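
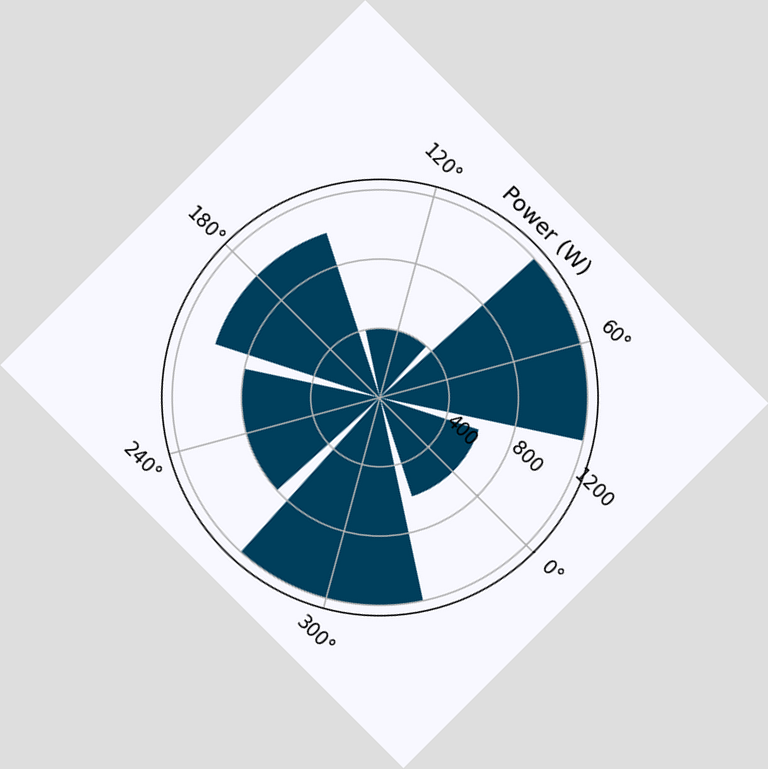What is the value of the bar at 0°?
600W

The chart is tilted about 45° clockwise. The bar at 0° reaches 600W on the radial axis.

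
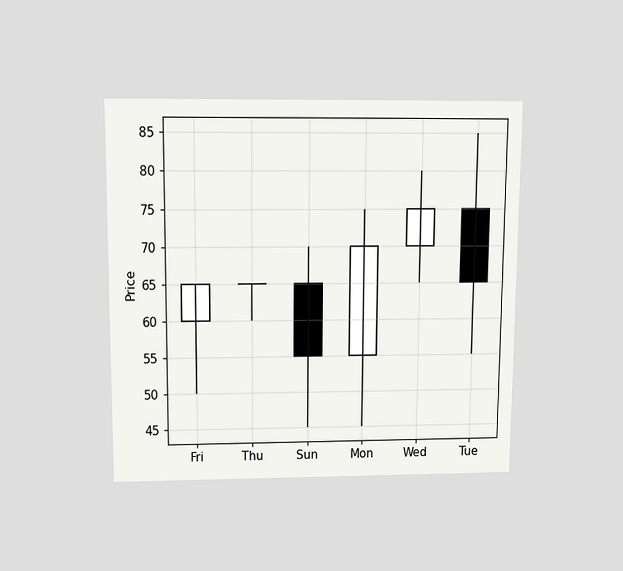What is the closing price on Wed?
75

The chart is viewed slightly from above. The Wed candle closes at 75.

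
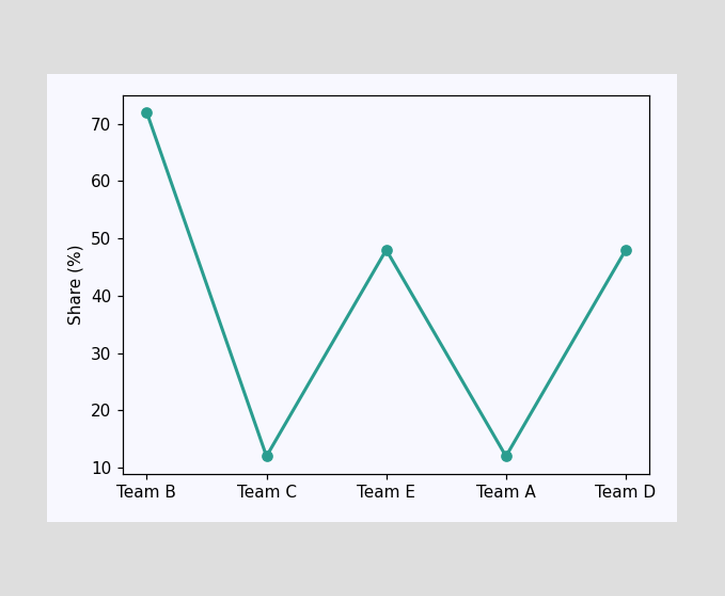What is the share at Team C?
12%

At Team C, the line is at 12%.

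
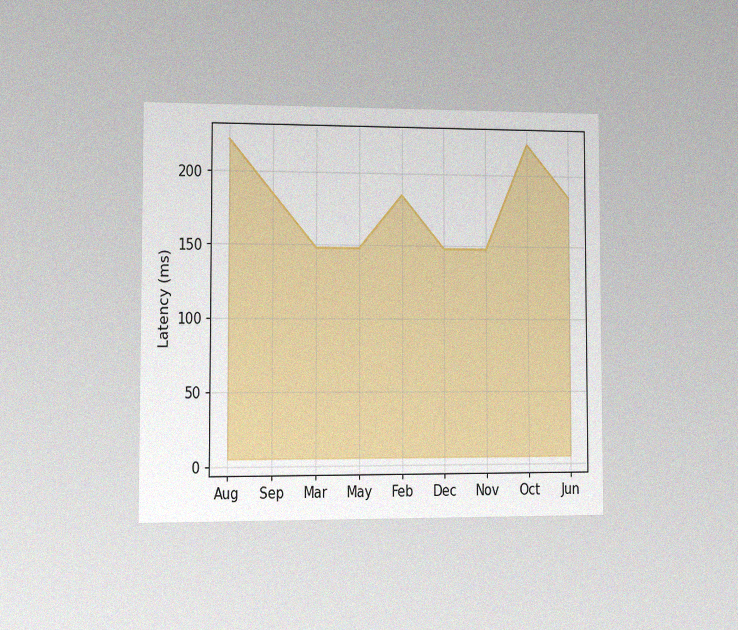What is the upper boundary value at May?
The chart is viewed at a slight angle, with some photo noise. At May the upper boundary is at 148ms.

148ms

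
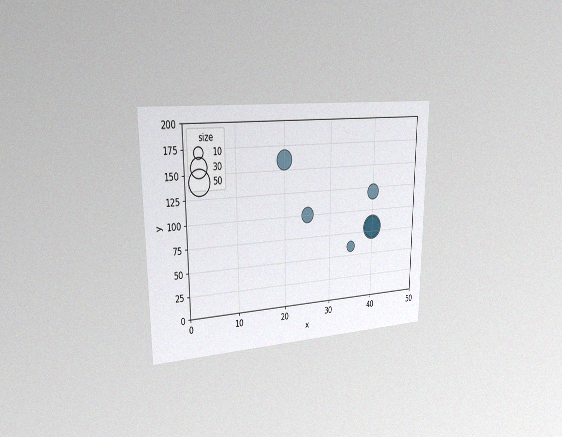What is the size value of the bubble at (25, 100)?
20

The chart is viewed slightly from the left, with some photo noise. Matching the bubble at (25, 100) against the size legend gives 20.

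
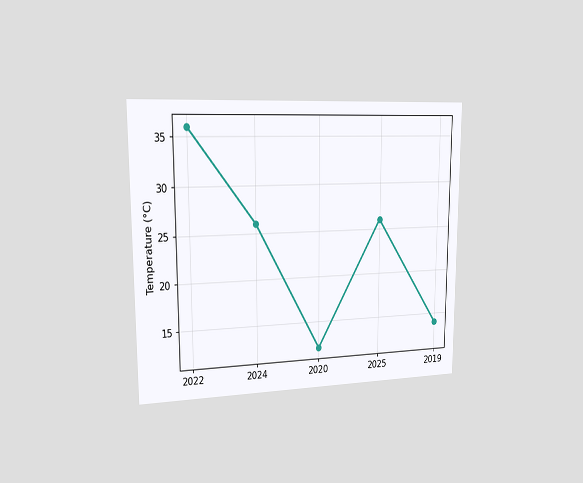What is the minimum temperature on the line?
12°C

The chart is viewed slightly from the left. The lowest point is at 2020, and reading across to the y-axis gives 12°C.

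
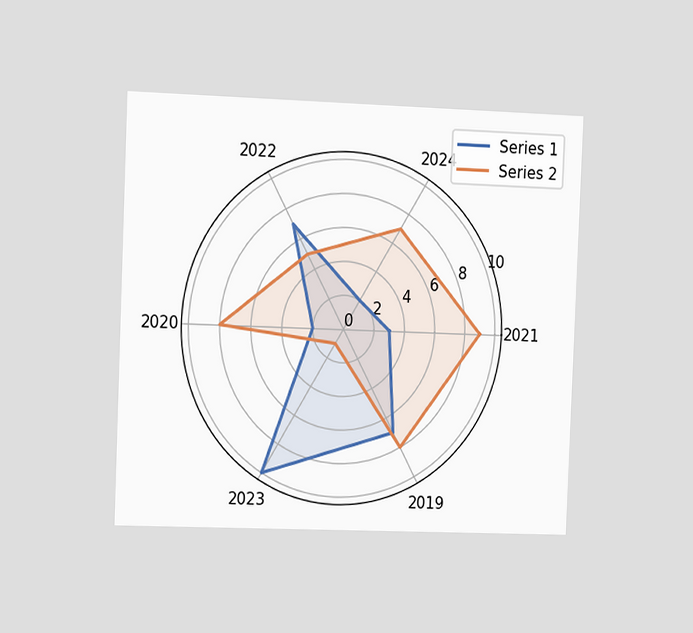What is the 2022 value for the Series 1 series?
7

The chart is tilted about 2° clockwise and viewed slightly from the left. On the 2022 axis, Series 1 reaches 7.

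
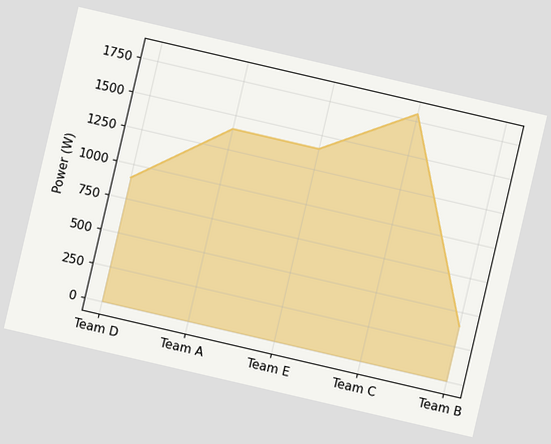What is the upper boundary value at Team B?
The chart is tilted about 13° clockwise. At Team B the upper boundary is at 400W.

400W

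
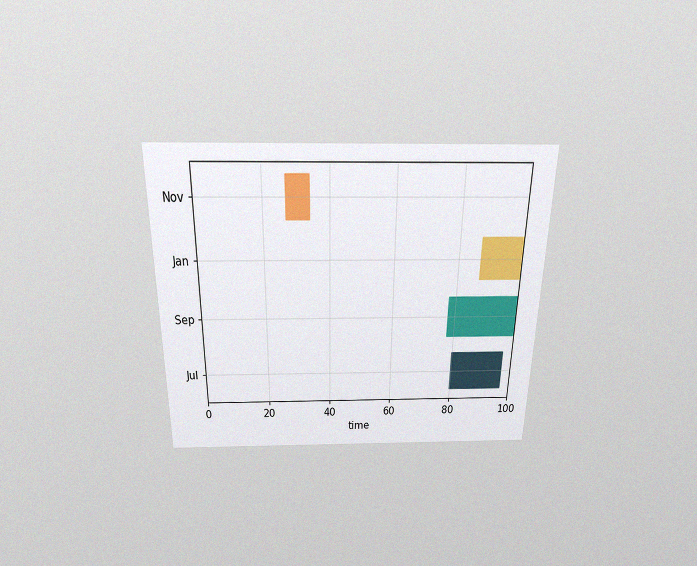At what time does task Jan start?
87

The chart is viewed slightly from above, with some photo noise. The Jan bar begins at t=87.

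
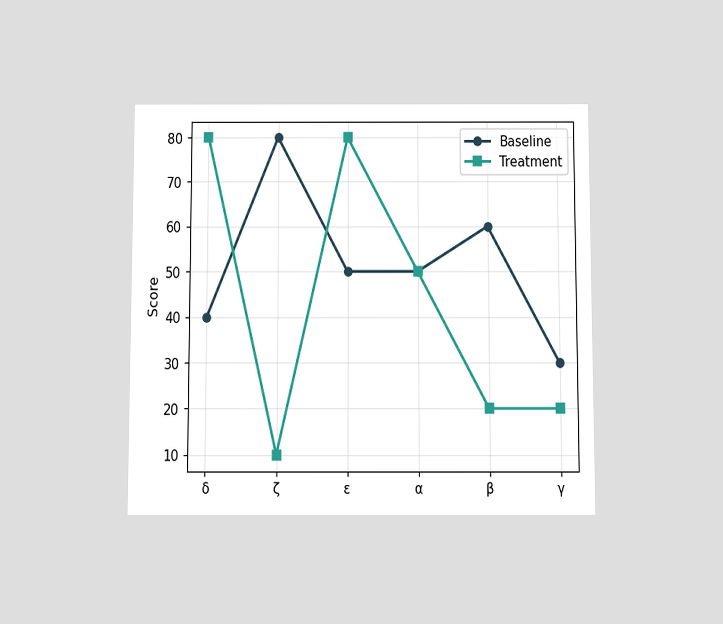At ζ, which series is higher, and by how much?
The chart is viewed slightly from below. At ζ, Baseline sits above the other line by 70.

Baseline, by 70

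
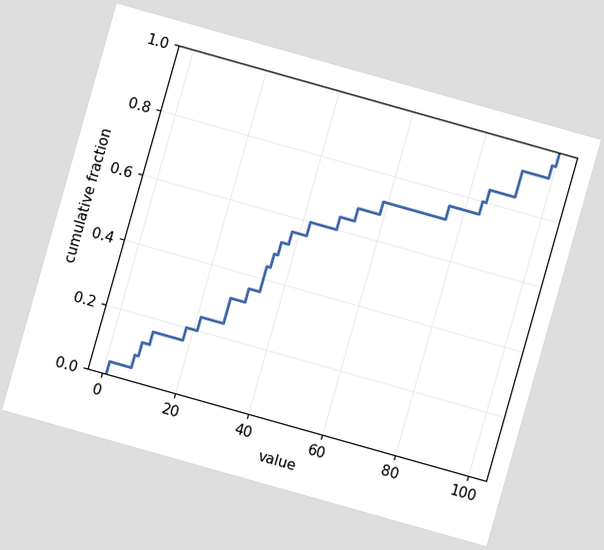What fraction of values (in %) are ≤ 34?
44%

The chart is tilted about 16° clockwise. At x=34 the ECDF step is at 44%.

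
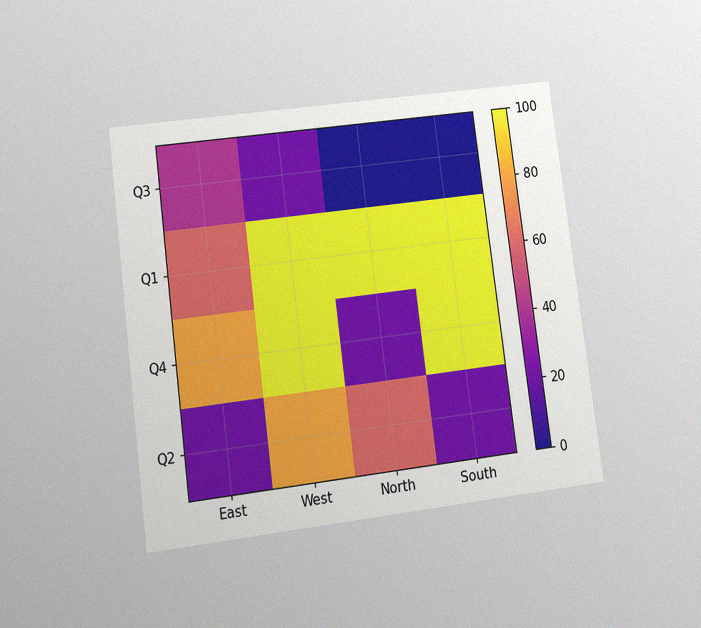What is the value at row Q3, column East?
40

The chart is tilted about 7° counter-clockwise and viewed at a slight angle, with some photo noise. Matching cell (Q3, East) against the colorbar gives 40.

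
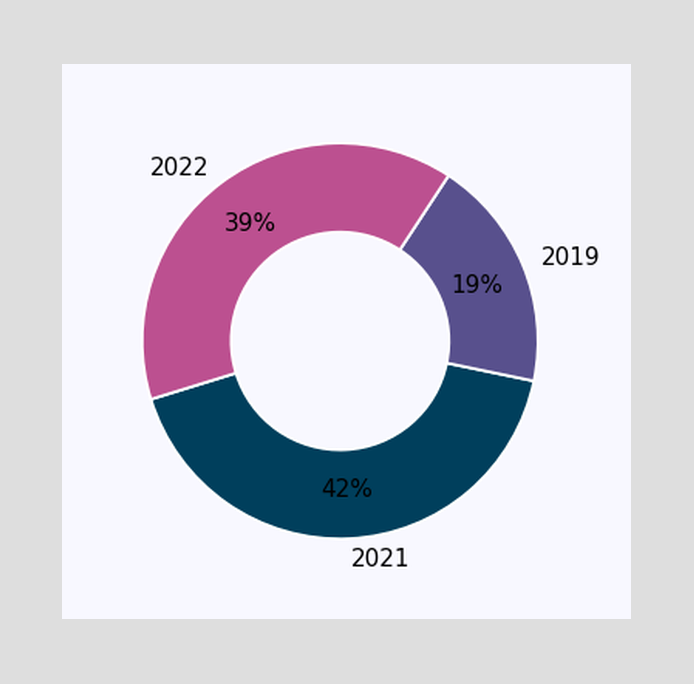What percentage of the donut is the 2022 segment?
39%

The 2022 segment takes up 39% of the ring.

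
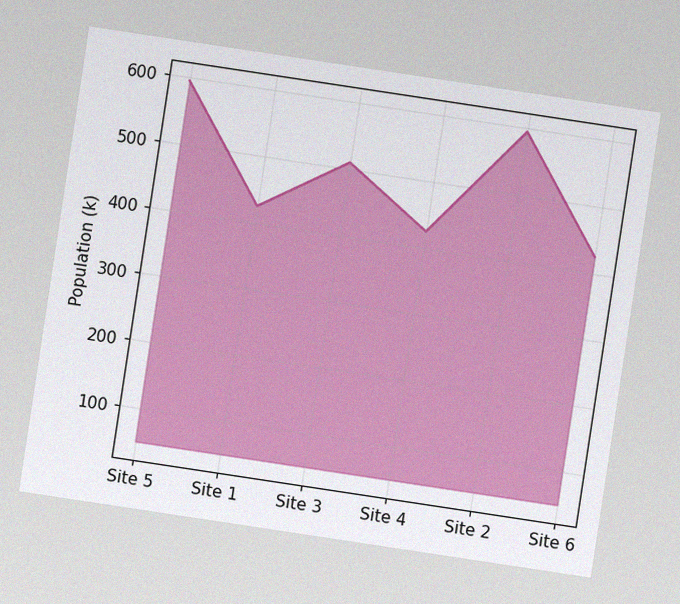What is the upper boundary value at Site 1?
425k

The chart is tilted about 9° clockwise, with some photo noise. At Site 1 the upper boundary is at 425k.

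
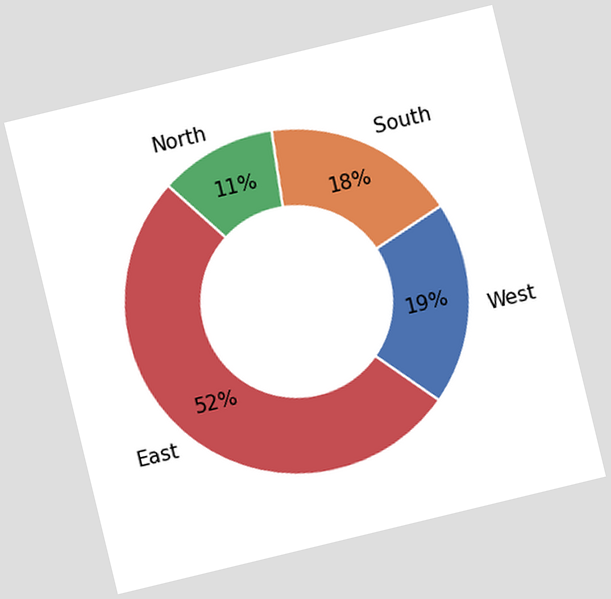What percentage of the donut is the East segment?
The chart is tilted about 14° counter-clockwise. The East segment takes up 52% of the ring.

52%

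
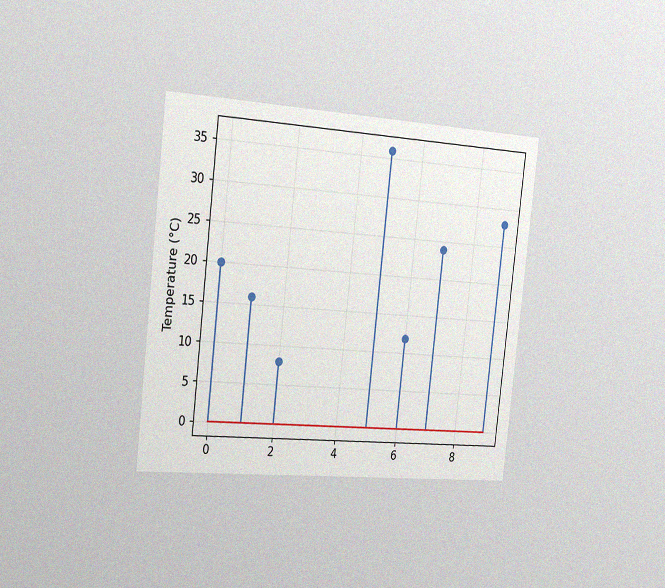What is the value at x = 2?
8°C

The chart is tilted about 6° clockwise and viewed slightly from the left, with some photo noise. The stem at x=2 reaches 8°C.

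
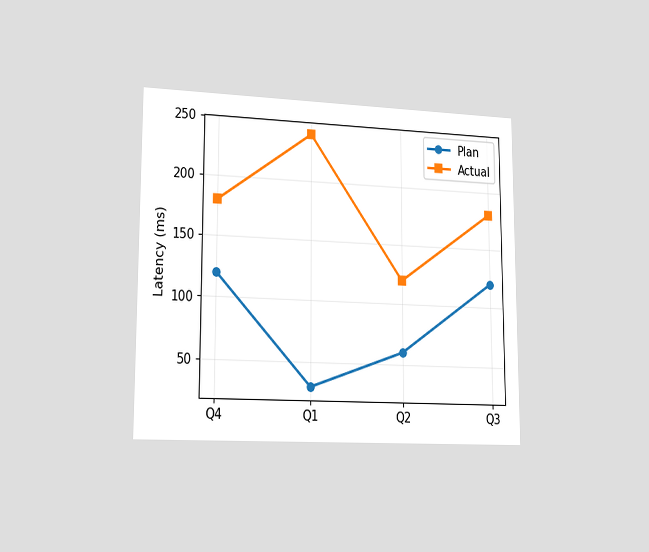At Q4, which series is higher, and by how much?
The chart is viewed slightly from the left. At Q4, Actual sits above the other line by 60ms.

Actual, by 60ms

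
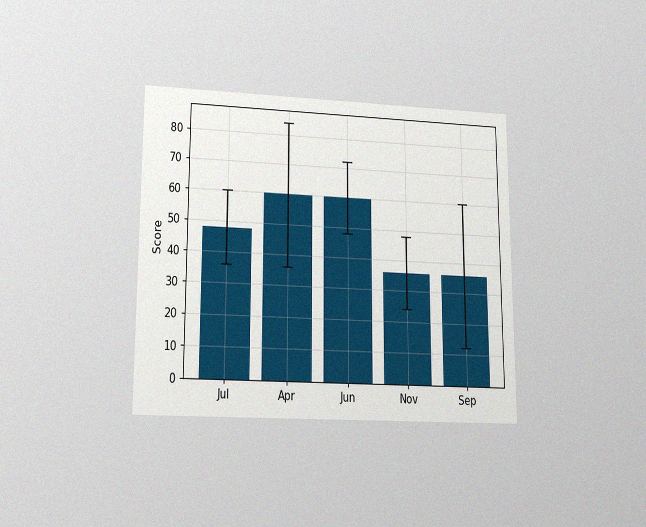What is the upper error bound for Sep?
The chart is viewed at a slight angle, with some photo noise. The Sep bar's upper whisker reaches 60.

60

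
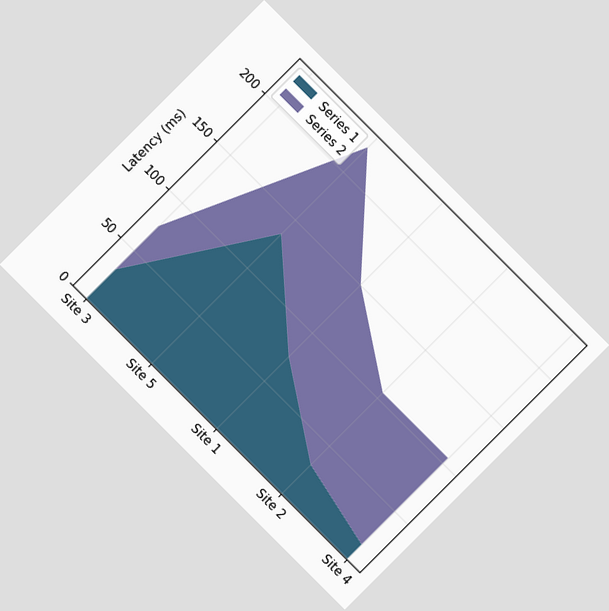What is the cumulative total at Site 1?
150ms

The chart is tilted about 45° clockwise. The stacked total at Site 1 reaches 150ms.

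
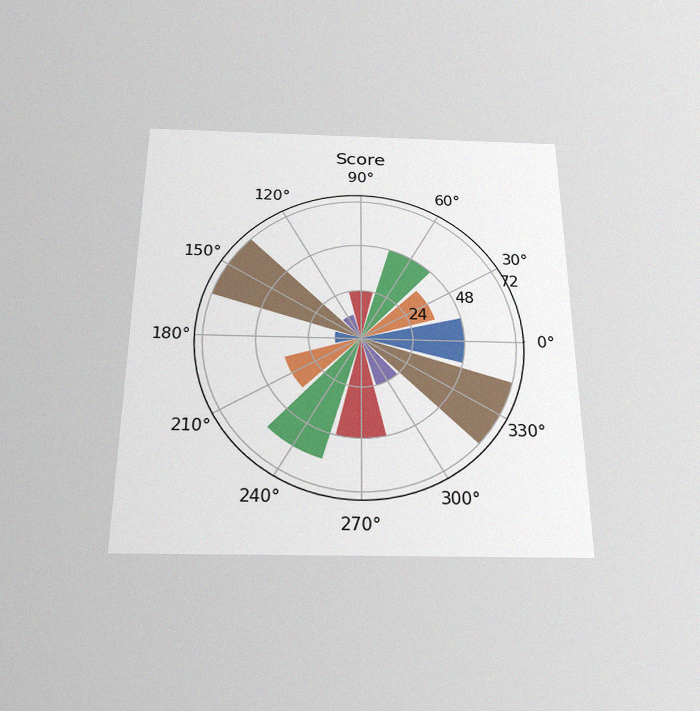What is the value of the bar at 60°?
The chart is viewed slightly from below, with some photo noise. The bar at 60° reaches 48 on the radial axis.

48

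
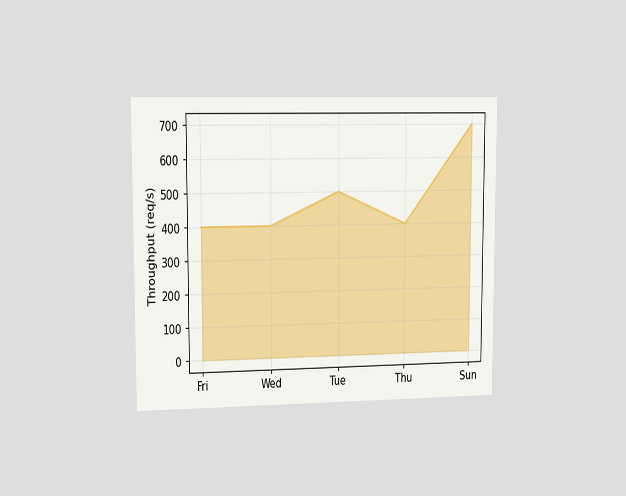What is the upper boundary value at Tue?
500req/s

The chart is viewed slightly from the left. At Tue the upper boundary is at 500req/s.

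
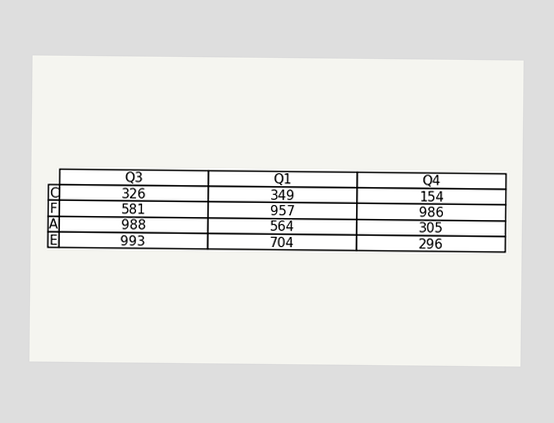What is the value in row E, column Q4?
The (E, Q4) cell reads 296.

296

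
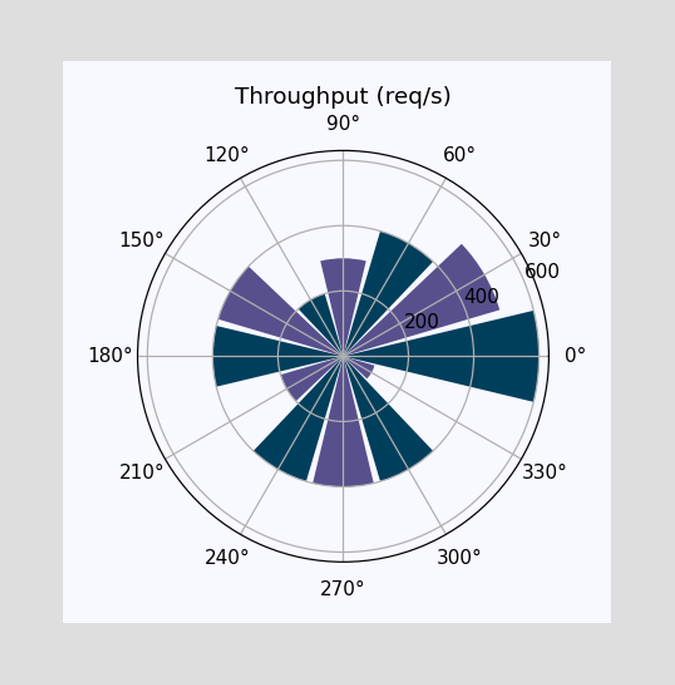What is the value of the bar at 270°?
400req/s

The bar at 270° reaches 400req/s on the radial axis.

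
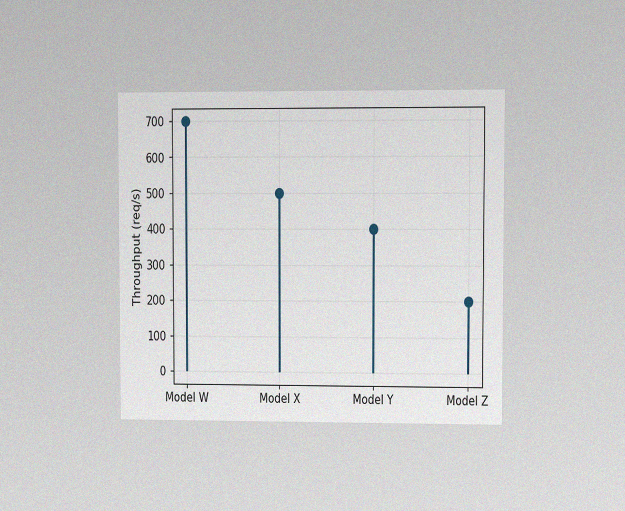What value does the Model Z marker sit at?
200req/s

The chart is viewed at a slight angle, with some photo noise. The Model Z marker sits at 200req/s.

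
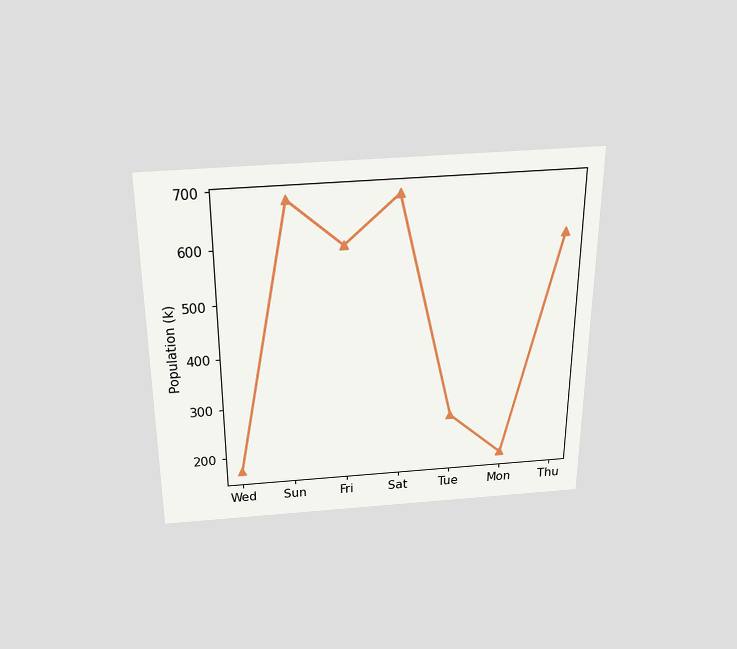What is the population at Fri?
595k

The chart is viewed slightly from above. At Fri, the line is at 595k.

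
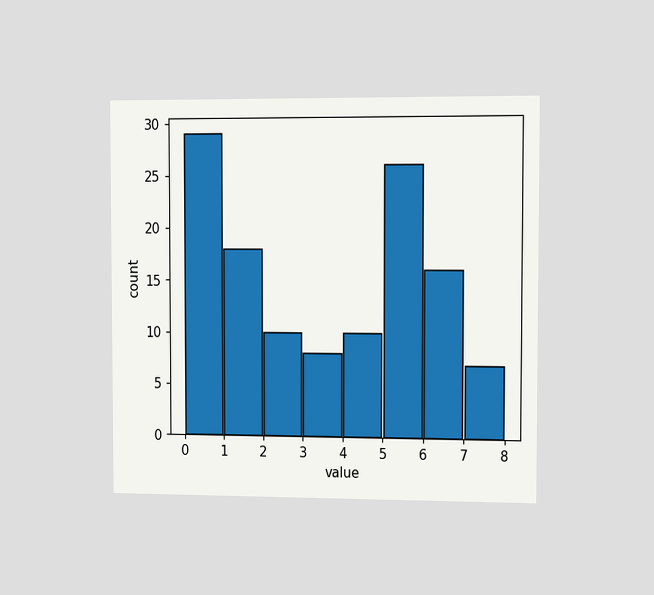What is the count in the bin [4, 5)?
The chart is viewed slightly from the right. The [4, 5) bin has height 10.

10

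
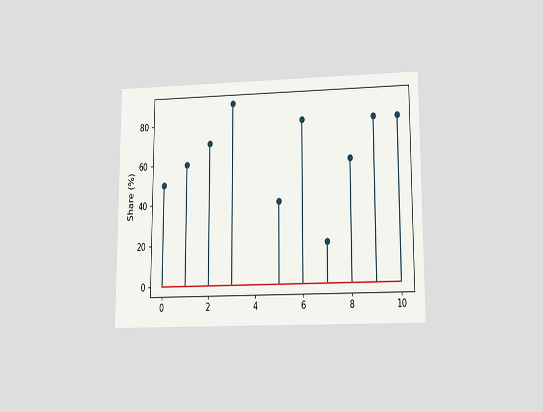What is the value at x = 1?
60%

The chart is viewed at a slight angle. The stem at x=1 reaches 60%.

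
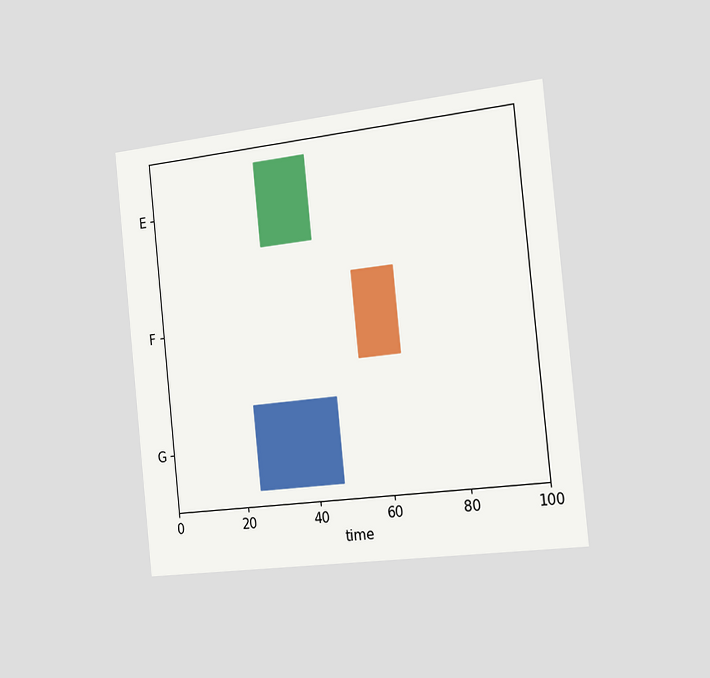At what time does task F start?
54

The chart is tilted about 6° counter-clockwise and viewed slightly from the right. The F bar begins at t=54.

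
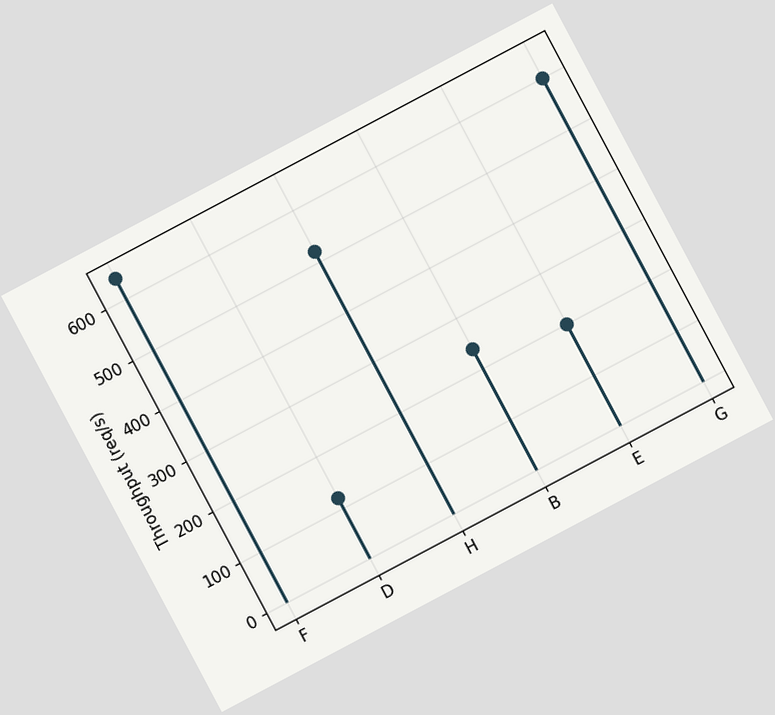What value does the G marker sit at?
The chart is tilted about 28° counter-clockwise. The G marker sits at 600req/s.

600req/s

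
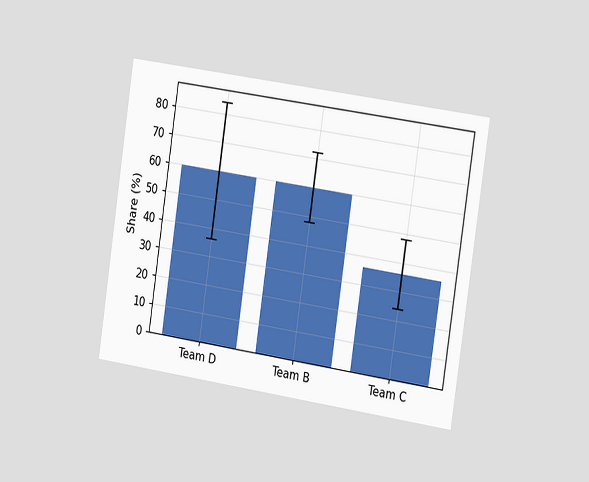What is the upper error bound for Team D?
The chart is tilted about 8° clockwise and viewed slightly from the right. The Team D bar's upper whisker reaches 84%.

84%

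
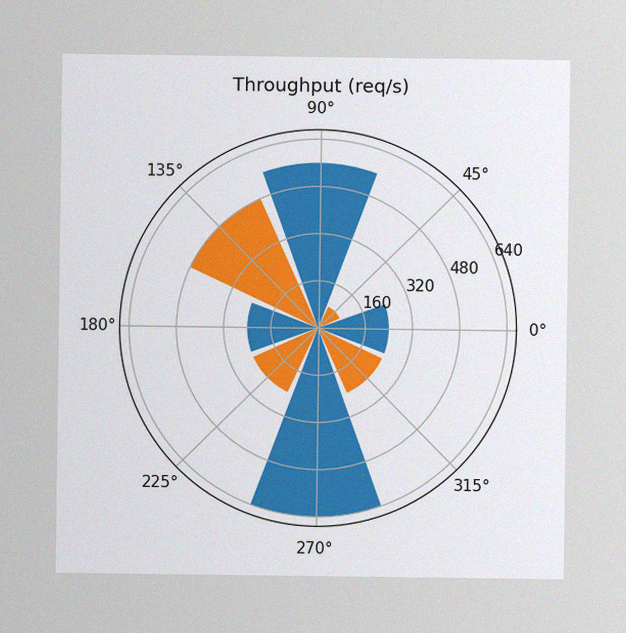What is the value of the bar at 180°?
240req/s

The image has some photo noise and uneven lighting. The bar at 180° reaches 240req/s on the radial axis.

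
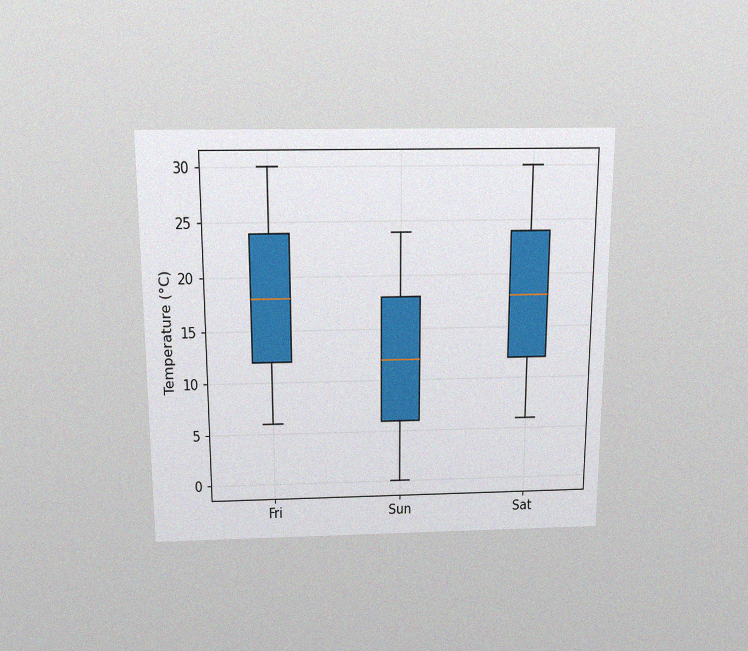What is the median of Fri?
The chart is viewed slightly from above, with some photo noise. The median line in the Fri box sits at 18°C.

18°C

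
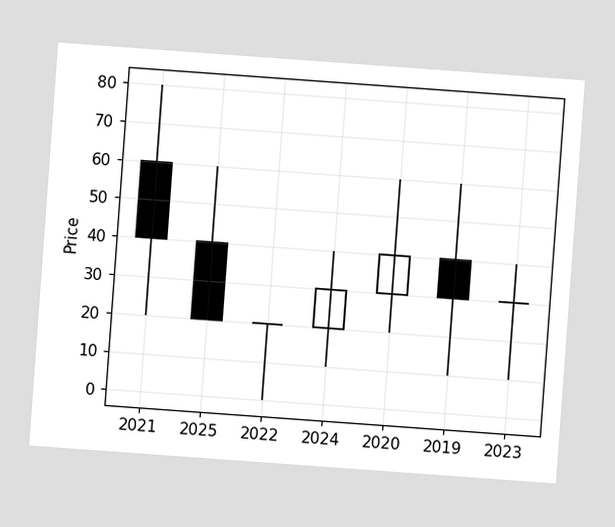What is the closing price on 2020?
The chart is tilted about 4° clockwise. The 2020 candle closes at 40.

40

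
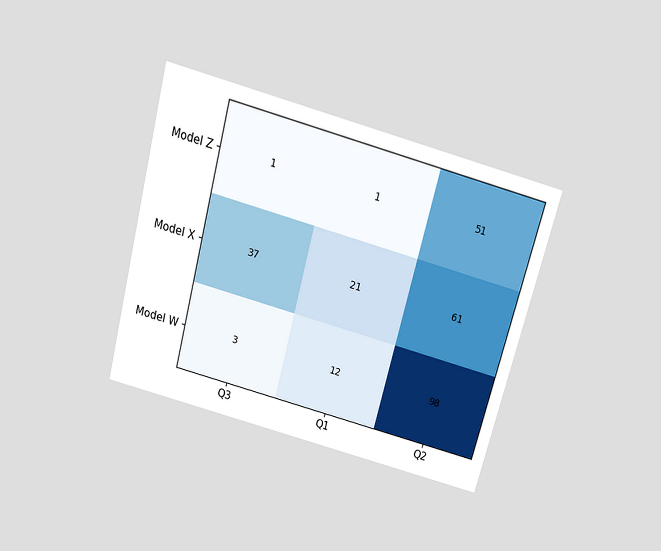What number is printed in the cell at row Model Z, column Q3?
1

The chart is tilted about 15° clockwise and viewed slightly from above. The (Model Z, Q3) cell reads 1.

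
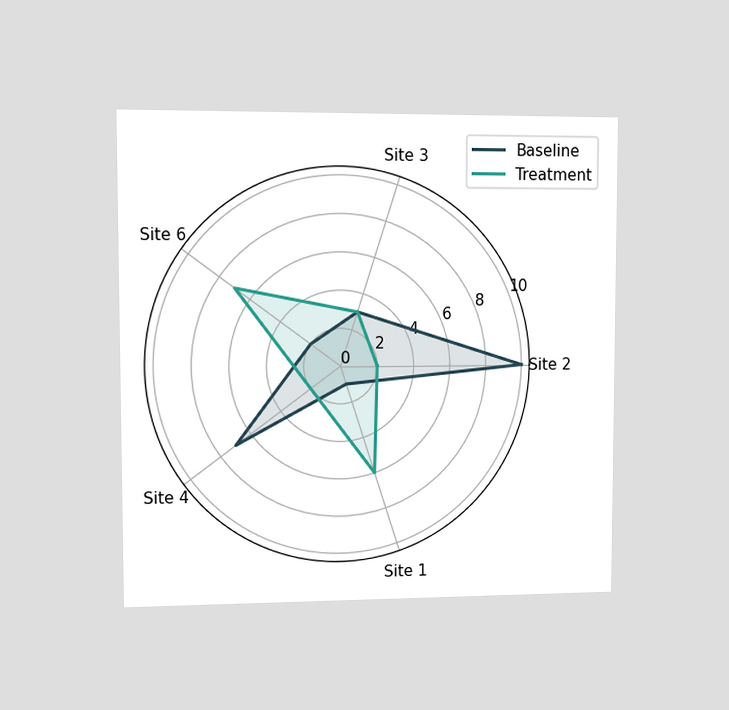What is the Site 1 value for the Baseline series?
1

The chart is viewed at a slight angle. On the Site 1 axis, Baseline reaches 1.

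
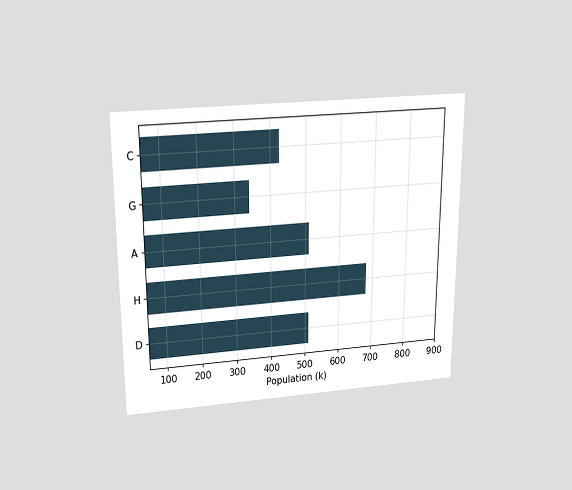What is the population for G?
340k

The chart is viewed slightly from above. Reading along the chart's x-axis, the G bar reaches 340k.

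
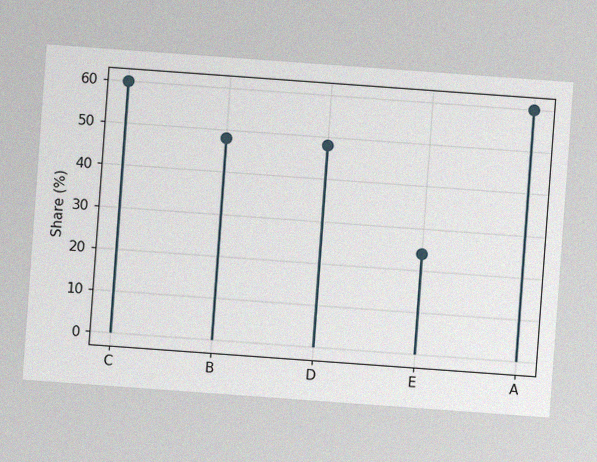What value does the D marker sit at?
48%

The chart is tilted about 4° clockwise, with some photo noise. The D marker sits at 48%.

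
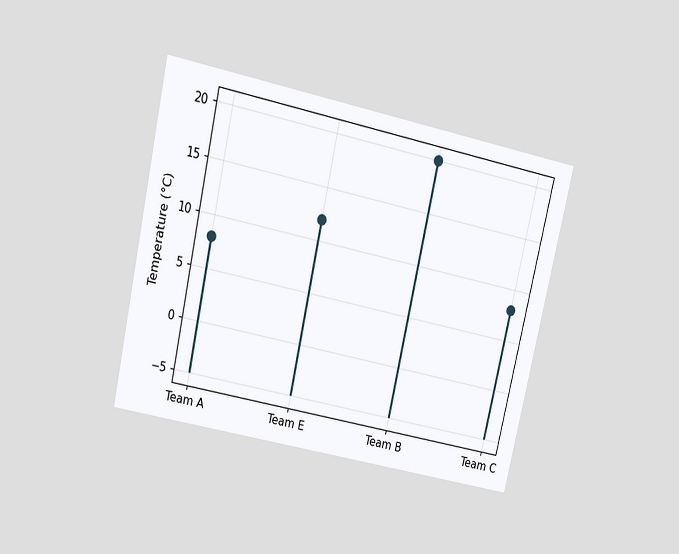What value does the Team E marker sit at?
12°C

The chart is tilted about 13° clockwise and viewed slightly from above. The Team E marker sits at 12°C.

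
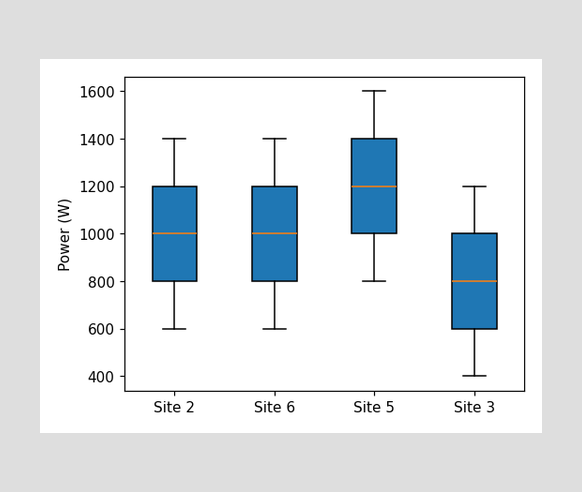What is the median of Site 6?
1000W

The median line in the Site 6 box sits at 1000W.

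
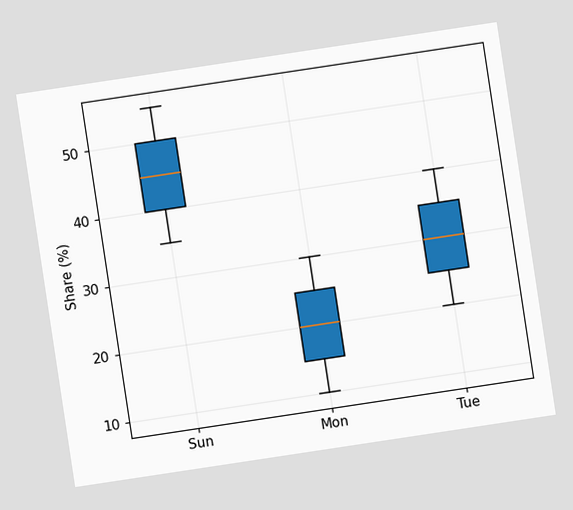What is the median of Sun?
The chart is tilted about 9° counter-clockwise. The median line in the Sun box sits at 45%.

45%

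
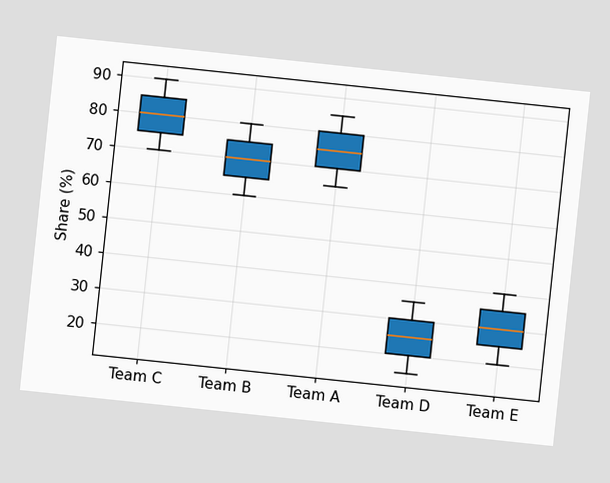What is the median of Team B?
70%

The chart is tilted about 6° clockwise. The median line in the Team B box sits at 70%.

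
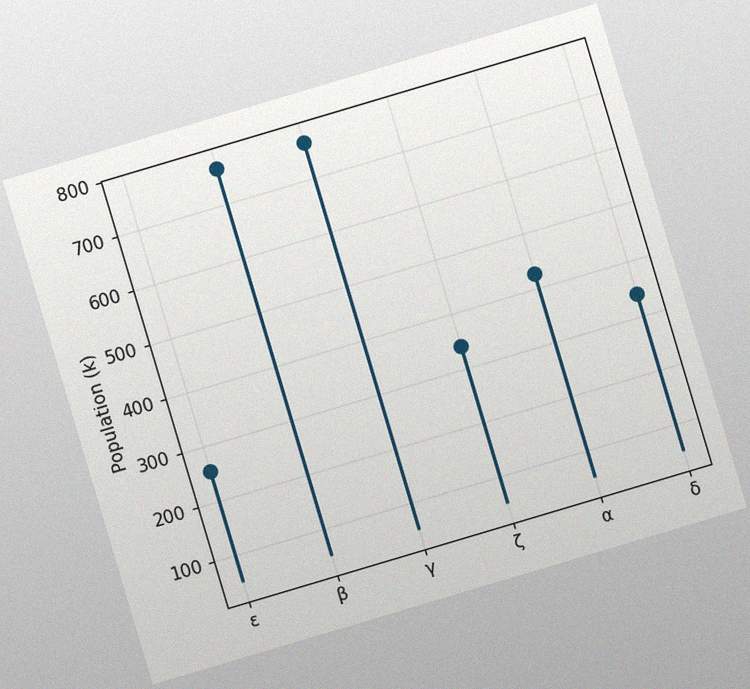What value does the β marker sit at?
765k

The chart is tilted about 17° counter-clockwise, with some photo noise. The β marker sits at 765k.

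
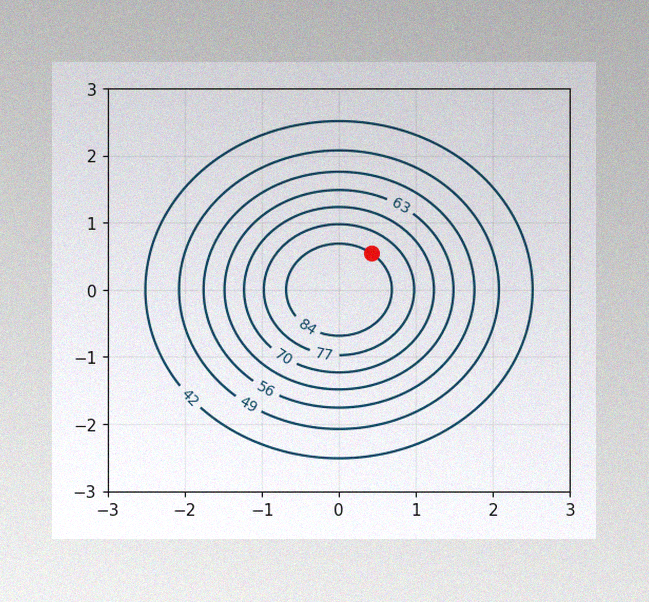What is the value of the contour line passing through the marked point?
84

The image has some photo noise and uneven lighting. The marked point sits on the contour labelled 84.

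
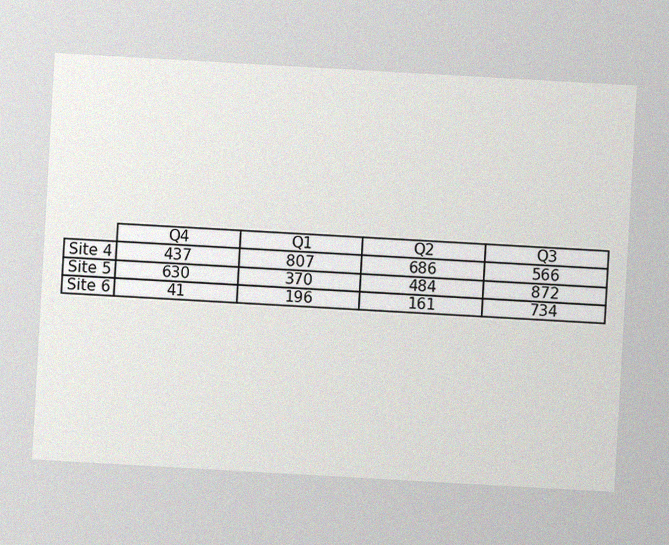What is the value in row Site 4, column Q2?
686

The chart is tilted about 3° clockwise, with some photo noise. The (Site 4, Q2) cell reads 686.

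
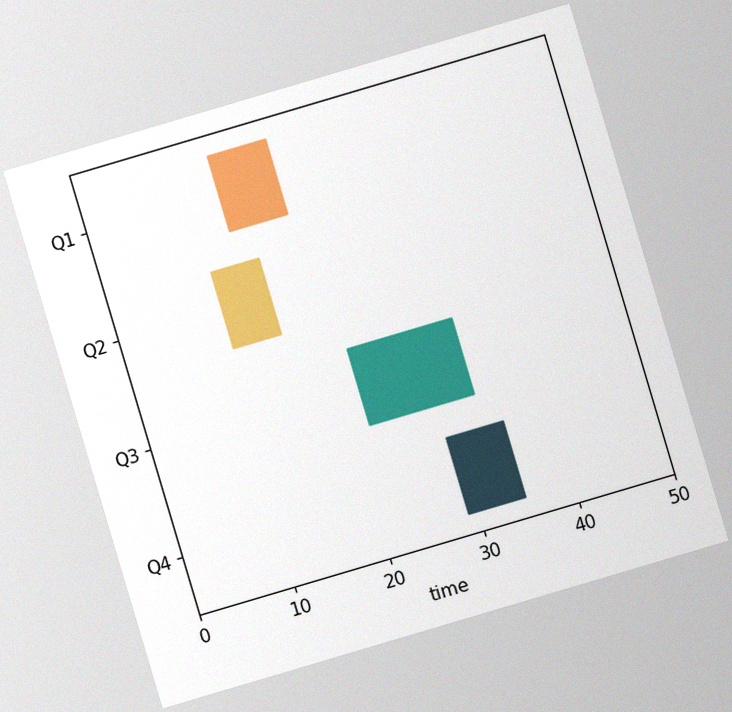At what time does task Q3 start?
22

The chart is tilted about 17° counter-clockwise, with some photo noise. The Q3 bar begins at t=22.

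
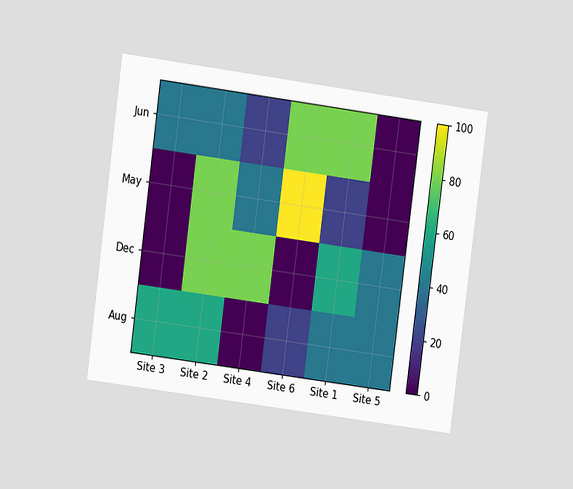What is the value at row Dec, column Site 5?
40

The chart is tilted about 8° clockwise and viewed at a slight angle. Matching cell (Dec, Site 5) against the colorbar gives 40.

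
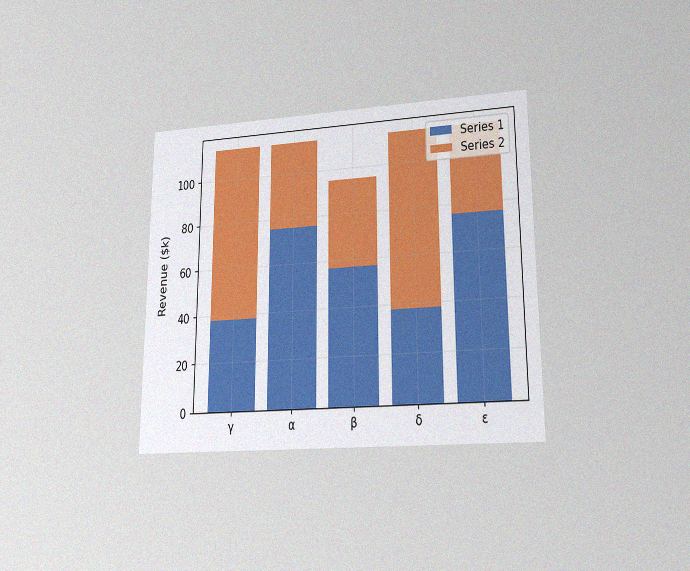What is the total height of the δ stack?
$114k

The chart is viewed at a slight angle, with some photo noise. The δ stack's top reaches $114k on the y-axis.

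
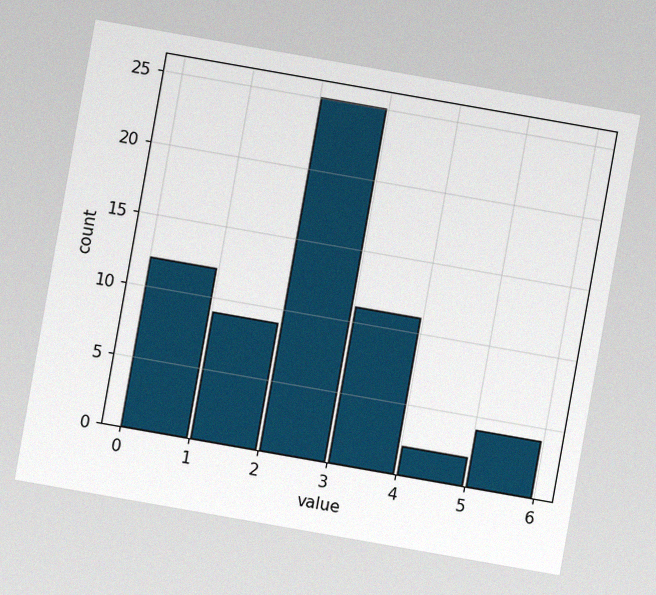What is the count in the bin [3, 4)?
The chart is tilted about 10° clockwise, with some photo noise. The [3, 4) bin has height 11.

11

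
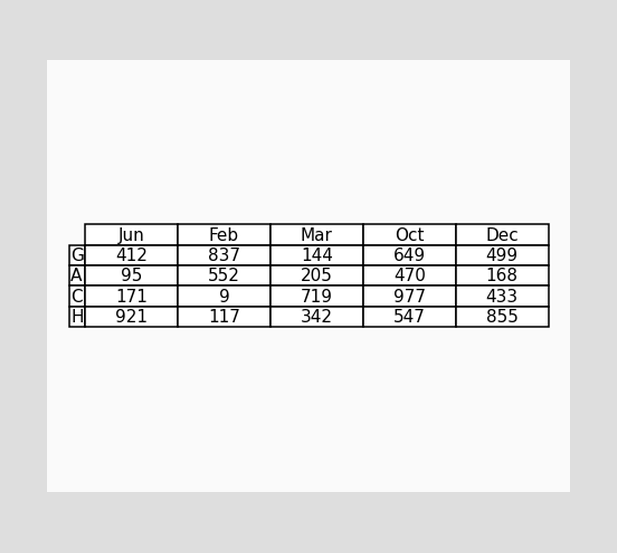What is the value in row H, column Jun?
The (H, Jun) cell reads 921.

921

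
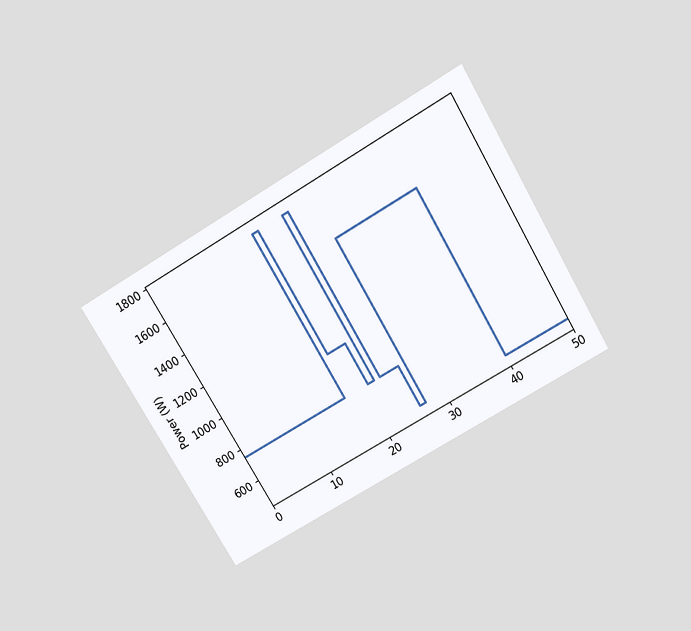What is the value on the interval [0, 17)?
The chart is tilted about 31° counter-clockwise and viewed slightly from above. On [0, 17) the step sits at 750W.

750W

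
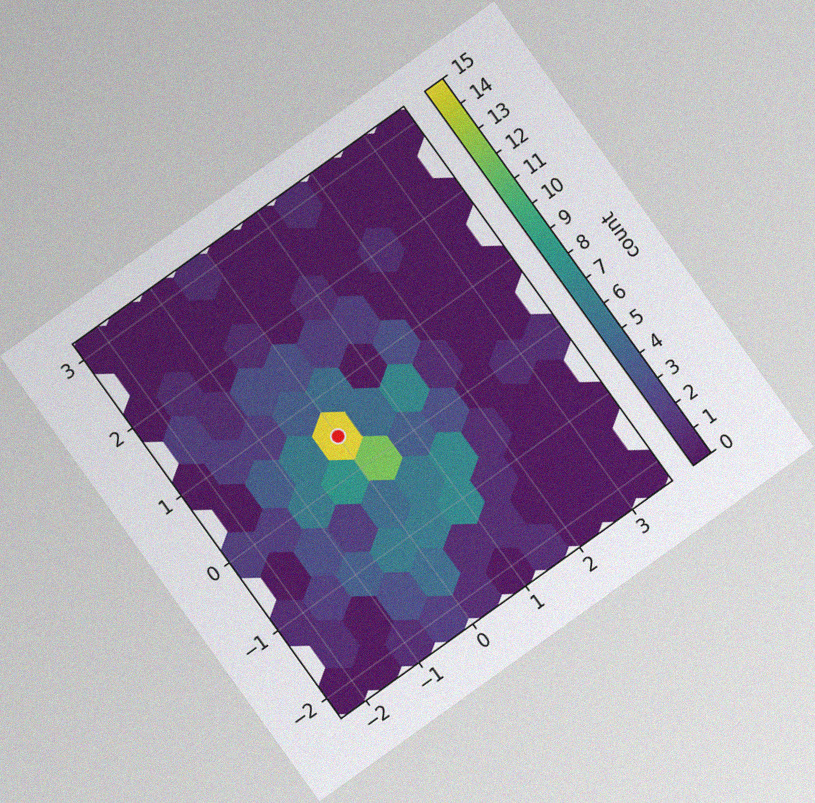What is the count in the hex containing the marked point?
The chart is tilted about 36° counter-clockwise, with some photo noise. The marked hex reads 15 on the colorbar.

15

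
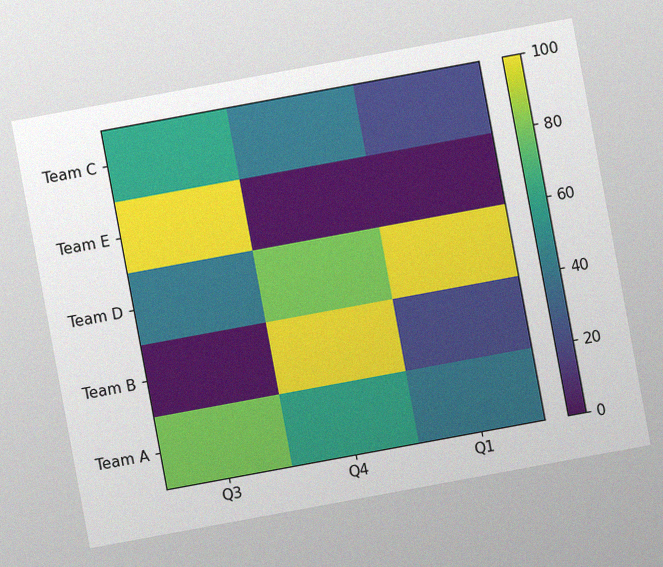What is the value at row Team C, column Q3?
The chart is tilted about 10° counter-clockwise, with some photo noise. Matching cell (Team C, Q3) against the colorbar gives 60.

60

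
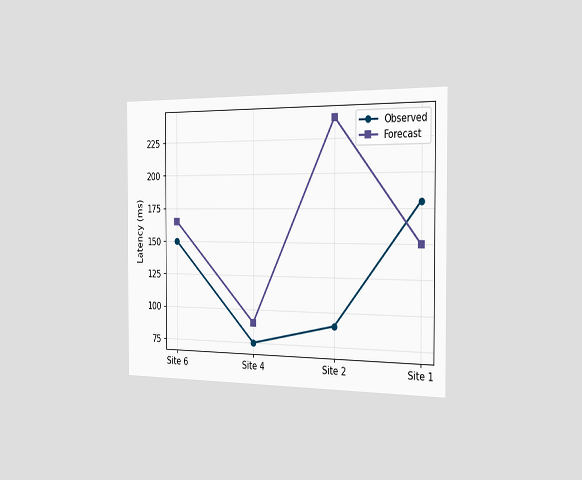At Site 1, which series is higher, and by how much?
The chart is viewed slightly from the right. At Site 1, Observed sits above the other line by 30ms.

Observed, by 30ms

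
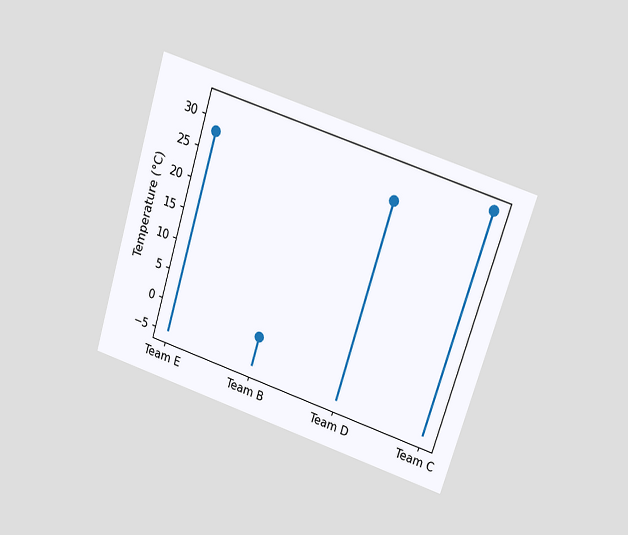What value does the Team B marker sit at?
The chart is tilted about 18° clockwise and viewed at a slight angle. The Team B marker sits at 0°C.

0°C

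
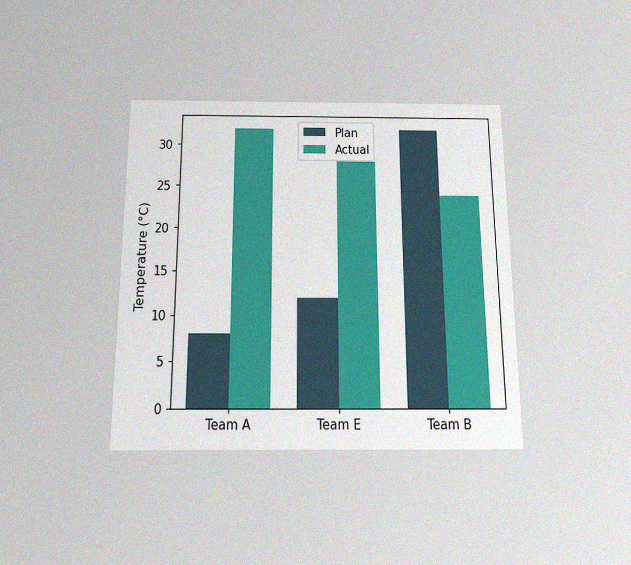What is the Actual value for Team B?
24°C

The chart is viewed slightly from below, with some photo noise. The Actual bar at Team B reaches 24°C on the y-axis.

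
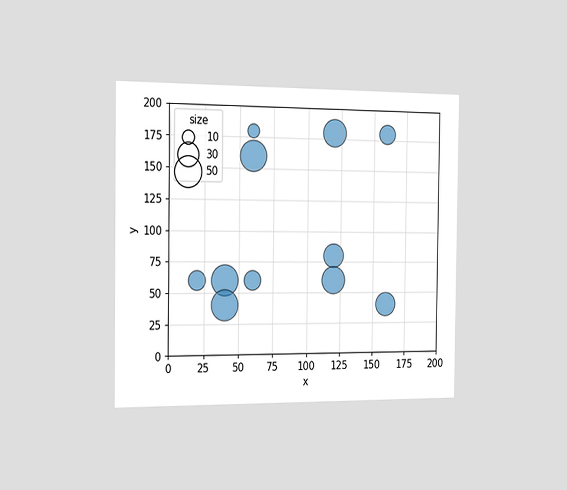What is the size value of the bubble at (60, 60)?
The chart is viewed slightly from the left. Matching the bubble at (60, 60) against the size legend gives 20.

20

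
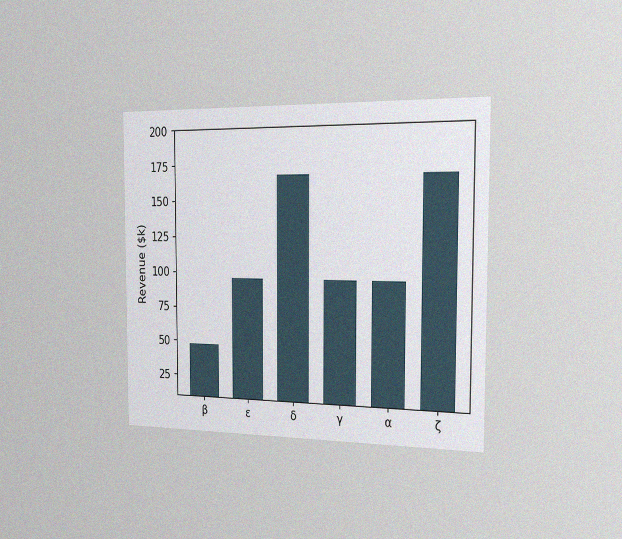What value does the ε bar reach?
$96k

The chart is viewed slightly from the right, with some photo noise. Reading along the chart's y-axis, the ε bar reaches $96k.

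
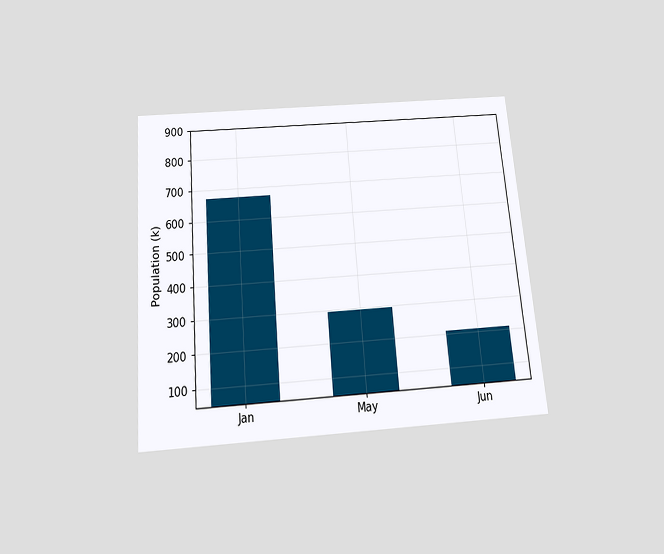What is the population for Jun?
The chart is tilted about 5° counter-clockwise and viewed slightly from below. Reading along the chart's y-axis, the Jun bar reaches 210k.

210k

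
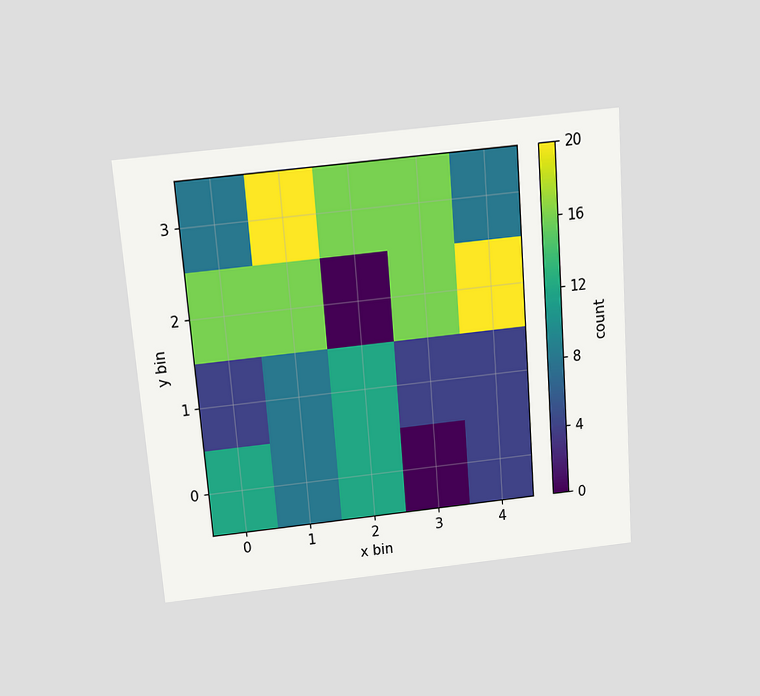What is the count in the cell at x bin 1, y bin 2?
The chart is tilted about 4° counter-clockwise and viewed slightly from above. Matching the cell (1, 2) against the colorbar gives 16.

16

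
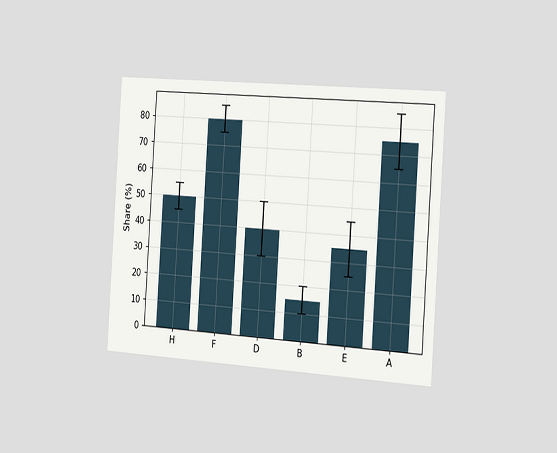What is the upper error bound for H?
The chart is tilted about 4° clockwise and viewed slightly from the right. The H bar's upper whisker reaches 55%.

55%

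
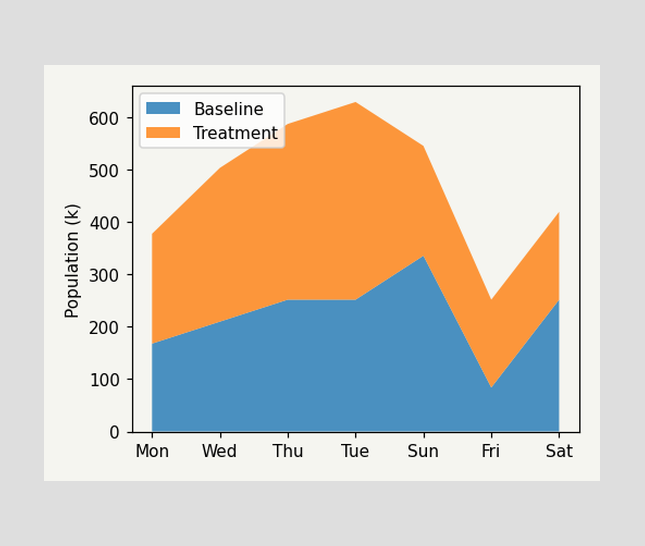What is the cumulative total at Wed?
The stacked total at Wed reaches 504k.

504k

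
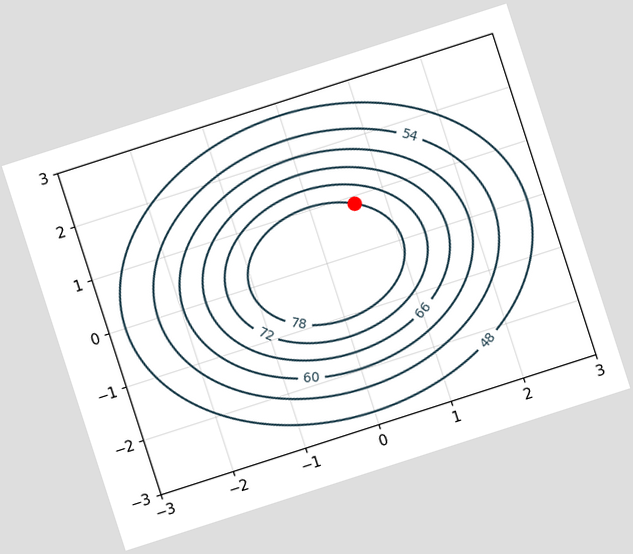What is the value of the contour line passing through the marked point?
78

The chart is tilted about 18° counter-clockwise. The marked point sits on the contour labelled 78.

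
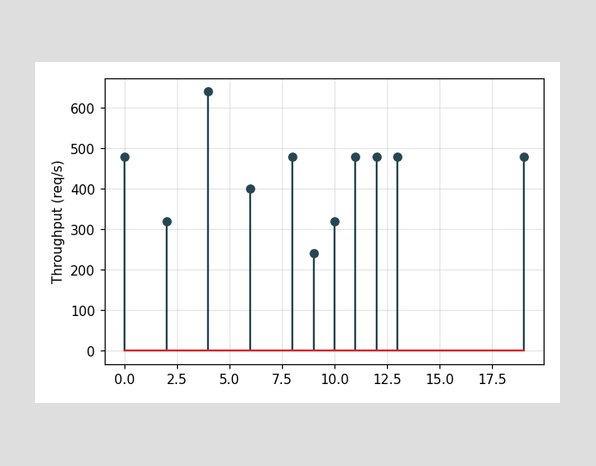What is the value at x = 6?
The stem at x=6 reaches 400req/s.

400req/s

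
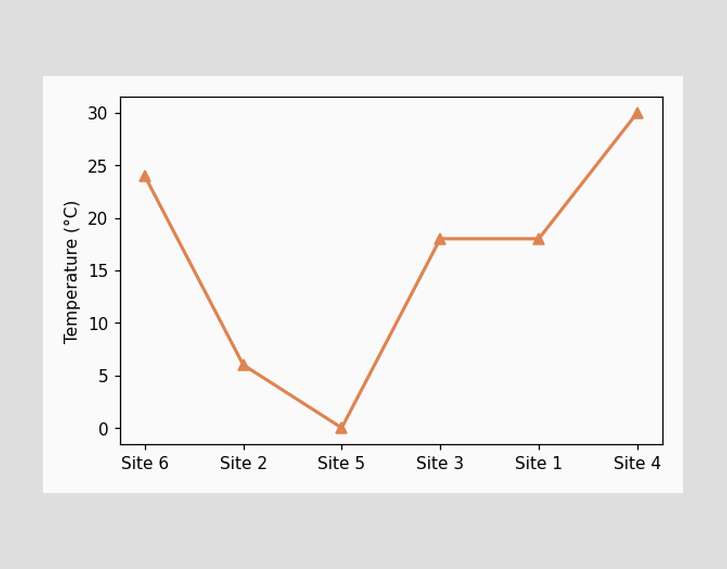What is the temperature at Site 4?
At Site 4, the line is at 30°C.

30°C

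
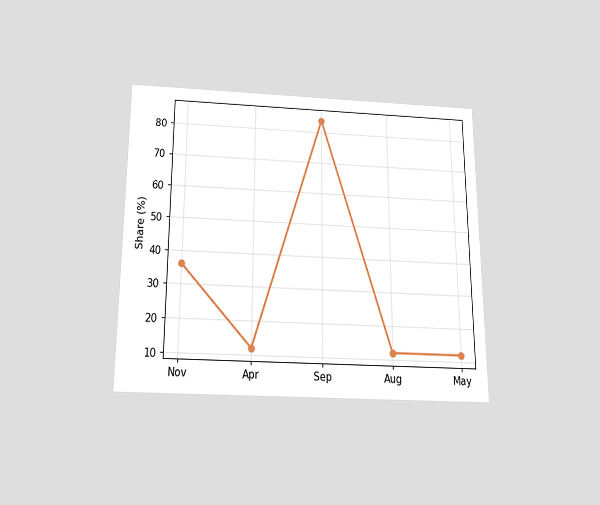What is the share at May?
12%

The chart is viewed slightly from below. At May, the line is at 12%.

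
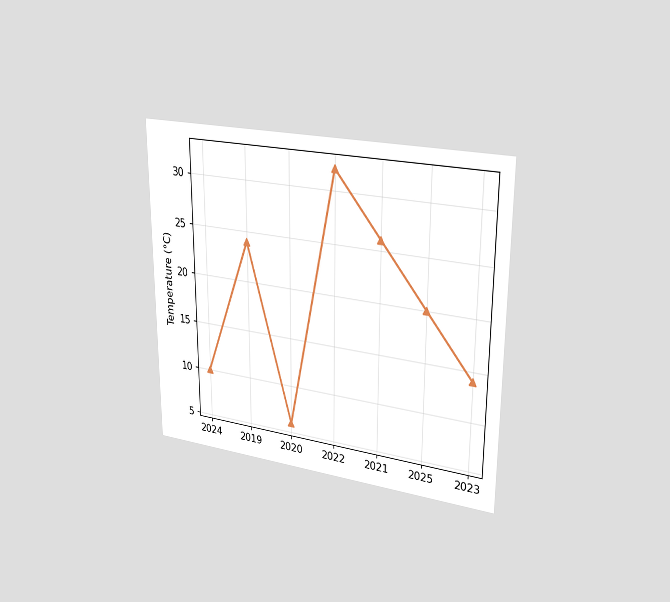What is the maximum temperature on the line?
32°C

The chart is viewed slightly from the right. The highest point is at 2022, and reading across to the y-axis gives 32°C.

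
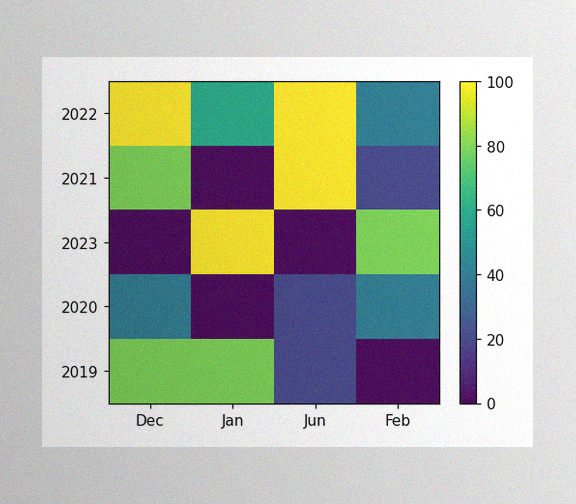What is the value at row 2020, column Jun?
The image has some photo noise and uneven lighting. Matching cell (2020, Jun) against the colorbar gives 20.

20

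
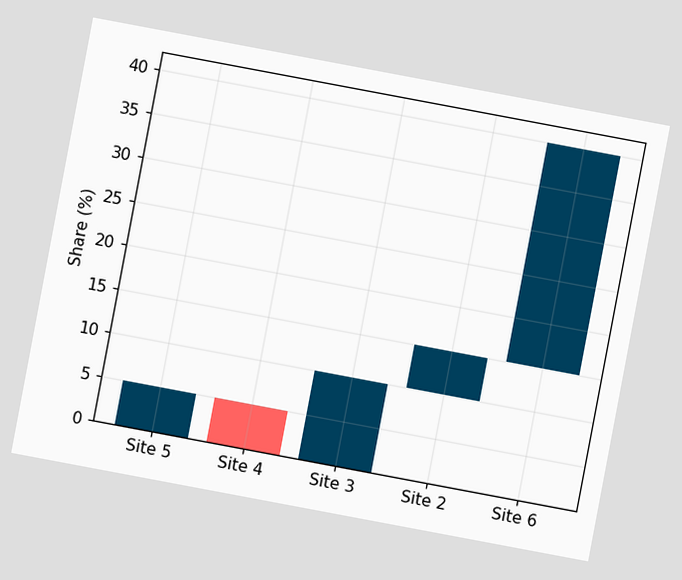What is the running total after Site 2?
15%

The chart is tilted about 11° clockwise. After Site 2 the running total reaches 15%.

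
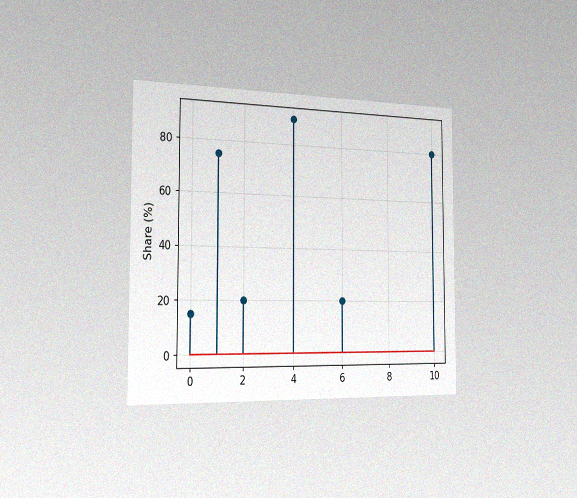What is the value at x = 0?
15%

The chart is viewed slightly from the left, with some photo noise. The stem at x=0 reaches 15%.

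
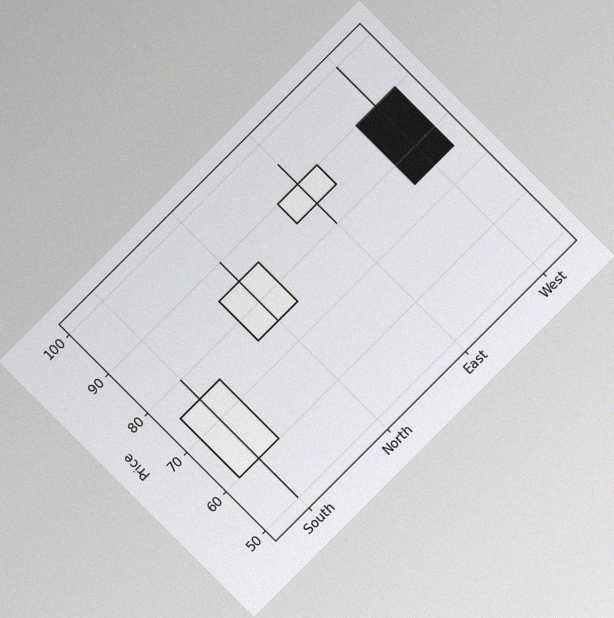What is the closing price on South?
The chart is tilted about 45° counter-clockwise, with some photo noise. The South candle closes at 75.

75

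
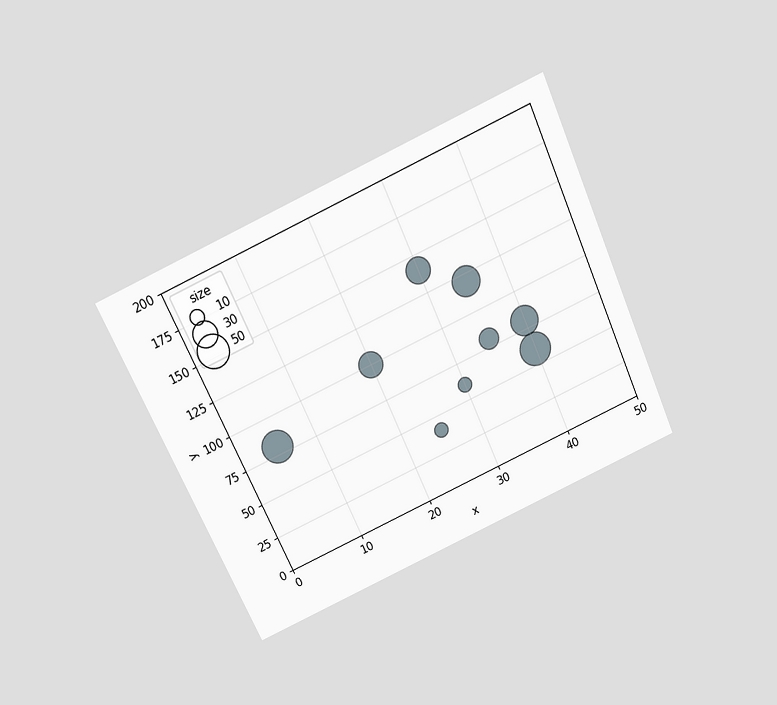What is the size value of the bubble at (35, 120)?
The chart is tilted about 25° counter-clockwise and viewed slightly from above. Matching the bubble at (35, 120) against the size legend gives 40.

40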